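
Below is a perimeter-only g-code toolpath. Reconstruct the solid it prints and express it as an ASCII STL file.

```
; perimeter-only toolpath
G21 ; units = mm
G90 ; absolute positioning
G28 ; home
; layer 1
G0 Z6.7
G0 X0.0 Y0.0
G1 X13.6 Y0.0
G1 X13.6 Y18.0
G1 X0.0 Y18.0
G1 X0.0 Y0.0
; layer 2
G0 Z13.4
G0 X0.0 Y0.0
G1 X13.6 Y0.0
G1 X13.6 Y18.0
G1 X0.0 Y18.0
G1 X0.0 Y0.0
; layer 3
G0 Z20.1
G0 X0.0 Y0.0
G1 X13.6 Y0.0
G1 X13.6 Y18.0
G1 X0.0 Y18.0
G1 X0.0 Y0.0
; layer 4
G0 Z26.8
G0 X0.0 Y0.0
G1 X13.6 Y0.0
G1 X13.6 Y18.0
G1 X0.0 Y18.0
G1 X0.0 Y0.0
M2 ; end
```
solid part
  facet normal 0.0000 0.0000 -1.0000
    outer loop
      vertex 13.6 18.0 0.0
      vertex 13.6 0.0 0.0
      vertex 0.0 0.0 0.0
    endloop
  endfacet
  facet normal 0.0000 0.0000 -1.0000
    outer loop
      vertex 0.0 18.0 0.0
      vertex 13.6 18.0 0.0
      vertex 0.0 0.0 0.0
    endloop
  endfacet
  facet normal 0.0000 0.0000 1.0000
    outer loop
      vertex 0.0 0.0 26.8
      vertex 13.6 0.0 26.8
      vertex 13.6 18.0 26.8
    endloop
  endfacet
  facet normal 0.0000 0.0000 1.0000
    outer loop
      vertex 0.0 0.0 26.8
      vertex 13.6 18.0 26.8
      vertex 0.0 18.0 26.8
    endloop
  endfacet
  facet normal 0.0000 -1.0000 0.0000
    outer loop
      vertex 0.0 0.0 0.0
      vertex 13.6 0.0 0.0
      vertex 13.6 0.0 26.8
    endloop
  endfacet
  facet normal 0.0000 -1.0000 0.0000
    outer loop
      vertex 0.0 0.0 0.0
      vertex 13.6 0.0 26.8
      vertex 0.0 0.0 26.8
    endloop
  endfacet
  facet normal 0.0000 1.0000 0.0000
    outer loop
      vertex 13.6 18.0 26.8
      vertex 13.6 18.0 0.0
      vertex 0.0 18.0 0.0
    endloop
  endfacet
  facet normal 0.0000 1.0000 0.0000
    outer loop
      vertex 0.0 18.0 26.8
      vertex 13.6 18.0 26.8
      vertex 0.0 18.0 0.0
    endloop
  endfacet
  facet normal -1.0000 0.0000 0.0000
    outer loop
      vertex 0.0 18.0 26.8
      vertex 0.0 18.0 0.0
      vertex 0.0 0.0 0.0
    endloop
  endfacet
  facet normal -1.0000 0.0000 0.0000
    outer loop
      vertex 0.0 0.0 26.8
      vertex 0.0 18.0 26.8
      vertex 0.0 0.0 0.0
    endloop
  endfacet
  facet normal 1.0000 0.0000 0.0000
    outer loop
      vertex 13.6 0.0 0.0
      vertex 13.6 18.0 0.0
      vertex 13.6 18.0 26.8
    endloop
  endfacet
  facet normal 1.0000 0.0000 0.0000
    outer loop
      vertex 13.6 0.0 0.0
      vertex 13.6 18.0 26.8
      vertex 13.6 0.0 26.8
    endloop
  endfacet
endsolid part

The G0 Z moves step by Δz≈6.7 mm. Every layer's G1 loop is the same polygon, so the solid is a straight extrusion of it from z=0 to z≈26.8. Closing with flat bottom and top caps and triangulating gives 12 facets — a rectangular box, roughly 13.6 × 18 mm footprint and 26.8 mm tall.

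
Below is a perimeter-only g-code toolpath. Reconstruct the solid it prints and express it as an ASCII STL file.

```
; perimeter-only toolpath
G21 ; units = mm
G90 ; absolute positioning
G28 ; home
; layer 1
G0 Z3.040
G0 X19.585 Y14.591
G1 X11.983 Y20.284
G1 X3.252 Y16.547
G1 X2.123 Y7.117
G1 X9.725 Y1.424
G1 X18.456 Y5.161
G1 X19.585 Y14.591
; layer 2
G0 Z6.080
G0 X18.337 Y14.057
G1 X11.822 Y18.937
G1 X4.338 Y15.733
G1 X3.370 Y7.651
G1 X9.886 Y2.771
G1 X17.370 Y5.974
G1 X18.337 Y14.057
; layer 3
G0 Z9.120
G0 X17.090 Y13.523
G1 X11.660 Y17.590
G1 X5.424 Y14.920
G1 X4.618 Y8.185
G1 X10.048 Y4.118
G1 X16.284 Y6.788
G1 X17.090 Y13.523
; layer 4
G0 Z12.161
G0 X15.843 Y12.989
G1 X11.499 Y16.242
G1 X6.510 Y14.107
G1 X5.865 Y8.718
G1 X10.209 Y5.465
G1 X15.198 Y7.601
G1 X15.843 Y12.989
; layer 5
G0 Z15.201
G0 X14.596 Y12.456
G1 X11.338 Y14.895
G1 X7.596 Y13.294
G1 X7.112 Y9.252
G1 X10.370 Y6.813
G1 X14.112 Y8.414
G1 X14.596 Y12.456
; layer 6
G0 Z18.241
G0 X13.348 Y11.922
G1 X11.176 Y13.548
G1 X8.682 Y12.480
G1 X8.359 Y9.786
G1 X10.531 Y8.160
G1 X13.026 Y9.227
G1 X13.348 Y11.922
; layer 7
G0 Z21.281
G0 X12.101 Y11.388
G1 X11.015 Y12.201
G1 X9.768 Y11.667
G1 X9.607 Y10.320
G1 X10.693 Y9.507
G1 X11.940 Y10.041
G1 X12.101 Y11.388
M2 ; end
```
solid part
  facet normal 0.0000 0.0000 -1.0000
    outer loop
      vertex 2.166 17.360 0.000
      vertex 12.144 21.631 0.000
      vertex 20.832 15.125 0.000
    endloop
  endfacet
  facet normal 0.0000 0.0000 -1.0000
    outer loop
      vertex 0.876 6.583 0.000
      vertex 2.166 17.360 0.000
      vertex 20.832 15.125 0.000
    endloop
  endfacet
  facet normal 0.0000 0.0000 -1.0000
    outer loop
      vertex 9.564 0.077 0.000
      vertex 0.876 6.583 0.000
      vertex 20.832 15.125 0.000
    endloop
  endfacet
  facet normal 0.0000 0.0000 -1.0000
    outer loop
      vertex 19.542 4.348 0.000
      vertex 9.564 0.077 0.000
      vertex 20.832 15.125 0.000
    endloop
  endfacet
  facet normal 0.5591 0.7466 0.3605
    outer loop
      vertex 20.832 15.125 0.000
      vertex 12.144 21.631 0.000
      vertex 10.854 10.854 24.321
    endloop
  endfacet
  facet normal -0.3670 0.8575 0.3605
    outer loop
      vertex 12.144 21.631 0.000
      vertex 2.166 17.360 0.000
      vertex 10.854 10.854 24.321
    endloop
  endfacet
  facet normal -0.9261 0.1109 0.3605
    outer loop
      vertex 2.166 17.360 0.000
      vertex 0.876 6.583 0.000
      vertex 10.854 10.854 24.321
    endloop
  endfacet
  facet normal -0.5591 -0.7466 0.3605
    outer loop
      vertex 0.876 6.583 0.000
      vertex 9.564 0.077 0.000
      vertex 10.854 10.854 24.321
    endloop
  endfacet
  facet normal 0.3670 -0.8575 0.3605
    outer loop
      vertex 9.564 0.077 0.000
      vertex 19.542 4.348 0.000
      vertex 10.854 10.854 24.321
    endloop
  endfacet
  facet normal 0.9261 -0.1109 0.3605
    outer loop
      vertex 19.542 4.348 0.000
      vertex 20.832 15.125 0.000
      vertex 10.854 10.854 24.321
    endloop
  endfacet
endsolid part

The G0 Z moves step by Δz≈3.040 mm. The G1 loops shrink linearly with z, so the solid tapers from its base footprint up to z≈24.3. Closing with a flat bottom cap and the tapered top and triangulating gives 10 facets — a regular 6-sided pyramid, base circumscribed radius ≈ 10.9 mm, apex at z ≈ 24.3 mm.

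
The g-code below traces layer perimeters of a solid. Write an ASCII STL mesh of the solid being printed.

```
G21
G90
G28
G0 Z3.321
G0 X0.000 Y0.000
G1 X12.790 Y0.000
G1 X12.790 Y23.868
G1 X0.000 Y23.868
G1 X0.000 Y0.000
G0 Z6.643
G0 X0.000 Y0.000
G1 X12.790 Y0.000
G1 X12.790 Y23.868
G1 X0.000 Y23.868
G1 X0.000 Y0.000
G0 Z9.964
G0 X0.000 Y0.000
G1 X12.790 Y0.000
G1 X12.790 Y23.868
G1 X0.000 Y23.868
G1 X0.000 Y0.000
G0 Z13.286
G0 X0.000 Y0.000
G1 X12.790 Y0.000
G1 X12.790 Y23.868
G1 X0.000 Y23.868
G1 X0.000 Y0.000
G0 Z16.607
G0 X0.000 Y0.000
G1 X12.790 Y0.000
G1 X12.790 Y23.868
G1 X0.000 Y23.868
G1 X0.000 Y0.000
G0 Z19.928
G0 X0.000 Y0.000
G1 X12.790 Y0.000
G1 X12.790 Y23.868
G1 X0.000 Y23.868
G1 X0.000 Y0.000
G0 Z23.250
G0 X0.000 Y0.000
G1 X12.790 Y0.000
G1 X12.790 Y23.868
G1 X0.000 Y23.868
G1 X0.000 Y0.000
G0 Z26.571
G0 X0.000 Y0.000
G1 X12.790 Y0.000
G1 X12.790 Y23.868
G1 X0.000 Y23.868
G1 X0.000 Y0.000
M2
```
solid part
  facet normal 0.0000 0.0000 -1.0000
    outer loop
      vertex 12.790 23.868 0.000
      vertex 12.790 0.000 0.000
      vertex 0.000 0.000 0.000
    endloop
  endfacet
  facet normal 0.0000 0.0000 -1.0000
    outer loop
      vertex 0.000 23.868 0.000
      vertex 12.790 23.868 0.000
      vertex 0.000 0.000 0.000
    endloop
  endfacet
  facet normal 0.0000 0.0000 1.0000
    outer loop
      vertex 0.000 0.000 26.571
      vertex 12.790 0.000 26.571
      vertex 12.790 23.868 26.571
    endloop
  endfacet
  facet normal 0.0000 0.0000 1.0000
    outer loop
      vertex 0.000 0.000 26.571
      vertex 12.790 23.868 26.571
      vertex 0.000 23.868 26.571
    endloop
  endfacet
  facet normal 0.0000 -1.0000 0.0000
    outer loop
      vertex 0.000 0.000 0.000
      vertex 12.790 0.000 0.000
      vertex 12.790 0.000 26.571
    endloop
  endfacet
  facet normal 0.0000 -1.0000 0.0000
    outer loop
      vertex 0.000 0.000 0.000
      vertex 12.790 0.000 26.571
      vertex 0.000 0.000 26.571
    endloop
  endfacet
  facet normal 0.0000 1.0000 0.0000
    outer loop
      vertex 12.790 23.868 26.571
      vertex 12.790 23.868 0.000
      vertex 0.000 23.868 0.000
    endloop
  endfacet
  facet normal 0.0000 1.0000 0.0000
    outer loop
      vertex 0.000 23.868 26.571
      vertex 12.790 23.868 26.571
      vertex 0.000 23.868 0.000
    endloop
  endfacet
  facet normal -1.0000 0.0000 0.0000
    outer loop
      vertex 0.000 23.868 26.571
      vertex 0.000 23.868 0.000
      vertex 0.000 0.000 0.000
    endloop
  endfacet
  facet normal -1.0000 0.0000 0.0000
    outer loop
      vertex 0.000 0.000 26.571
      vertex 0.000 23.868 26.571
      vertex 0.000 0.000 0.000
    endloop
  endfacet
  facet normal 1.0000 0.0000 0.0000
    outer loop
      vertex 12.790 0.000 0.000
      vertex 12.790 23.868 0.000
      vertex 12.790 23.868 26.571
    endloop
  endfacet
  facet normal 1.0000 0.0000 0.0000
    outer loop
      vertex 12.790 0.000 0.000
      vertex 12.790 23.868 26.571
      vertex 12.790 0.000 26.571
    endloop
  endfacet
endsolid part

The G0 Z moves step by Δz≈3.321 mm. Every layer's G1 loop is the same polygon, so the solid is a straight extrusion of it from z=0 to z≈26.6. Closing with flat bottom and top caps and triangulating gives 12 facets — a rectangular box, roughly 12.8 × 23.9 mm footprint and 26.6 mm tall.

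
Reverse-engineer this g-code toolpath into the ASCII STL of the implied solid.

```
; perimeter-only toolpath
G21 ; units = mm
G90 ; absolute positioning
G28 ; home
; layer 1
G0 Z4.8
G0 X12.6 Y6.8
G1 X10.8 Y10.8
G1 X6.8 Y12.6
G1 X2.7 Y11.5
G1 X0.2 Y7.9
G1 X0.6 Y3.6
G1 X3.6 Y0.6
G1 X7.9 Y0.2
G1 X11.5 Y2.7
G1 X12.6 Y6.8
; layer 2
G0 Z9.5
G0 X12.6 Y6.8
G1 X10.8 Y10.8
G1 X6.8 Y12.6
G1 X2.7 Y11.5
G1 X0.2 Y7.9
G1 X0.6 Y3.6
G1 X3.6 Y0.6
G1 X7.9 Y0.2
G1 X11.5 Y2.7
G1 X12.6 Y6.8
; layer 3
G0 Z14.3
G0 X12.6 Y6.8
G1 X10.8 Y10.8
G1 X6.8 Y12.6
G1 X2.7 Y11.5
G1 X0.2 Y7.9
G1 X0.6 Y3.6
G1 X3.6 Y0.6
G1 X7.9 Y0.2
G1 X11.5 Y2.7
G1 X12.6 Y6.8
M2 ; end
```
solid part
  facet normal 0.0000 0.0000 -1.0000
    outer loop
      vertex 6.8 12.6 0.0
      vertex 10.8 10.8 0.0
      vertex 12.6 6.8 0.0
    endloop
  endfacet
  facet normal 0.0000 0.0000 -1.0000
    outer loop
      vertex 2.7 11.5 0.0
      vertex 6.8 12.6 0.0
      vertex 12.6 6.8 0.0
    endloop
  endfacet
  facet normal 0.0000 0.0000 -1.0000
    outer loop
      vertex 0.2 7.9 0.0
      vertex 2.7 11.5 0.0
      vertex 12.6 6.8 0.0
    endloop
  endfacet
  facet normal 0.0000 0.0000 -1.0000
    outer loop
      vertex 0.6 3.6 0.0
      vertex 0.2 7.9 0.0
      vertex 12.6 6.8 0.0
    endloop
  endfacet
  facet normal 0.0000 0.0000 -1.0000
    outer loop
      vertex 3.6 0.6 0.0
      vertex 0.6 3.6 0.0
      vertex 12.6 6.8 0.0
    endloop
  endfacet
  facet normal 0.0000 0.0000 -1.0000
    outer loop
      vertex 7.9 0.2 0.0
      vertex 3.6 0.6 0.0
      vertex 12.6 6.8 0.0
    endloop
  endfacet
  facet normal 0.0000 0.0000 -1.0000
    outer loop
      vertex 11.5 2.7 0.0
      vertex 7.9 0.2 0.0
      vertex 12.6 6.8 0.0
    endloop
  endfacet
  facet normal 0.0000 0.0000 1.0000
    outer loop
      vertex 12.6 6.8 14.3
      vertex 10.8 10.8 14.3
      vertex 6.8 12.6 14.3
    endloop
  endfacet
  facet normal 0.0000 0.0000 1.0000
    outer loop
      vertex 12.6 6.8 14.3
      vertex 6.8 12.6 14.3
      vertex 2.7 11.5 14.3
    endloop
  endfacet
  facet normal 0.0000 0.0000 1.0000
    outer loop
      vertex 12.6 6.8 14.3
      vertex 2.7 11.5 14.3
      vertex 0.2 7.9 14.3
    endloop
  endfacet
  facet normal 0.0000 0.0000 1.0000
    outer loop
      vertex 12.6 6.8 14.3
      vertex 0.2 7.9 14.3
      vertex 0.6 3.6 14.3
    endloop
  endfacet
  facet normal 0.0000 0.0000 1.0000
    outer loop
      vertex 12.6 6.8 14.3
      vertex 0.6 3.6 14.3
      vertex 3.6 0.6 14.3
    endloop
  endfacet
  facet normal 0.0000 0.0000 1.0000
    outer loop
      vertex 12.6 6.8 14.3
      vertex 3.6 0.6 14.3
      vertex 7.9 0.2 14.3
    endloop
  endfacet
  facet normal 0.0000 0.0000 1.0000
    outer loop
      vertex 12.6 6.8 14.3
      vertex 7.9 0.2 14.3
      vertex 11.5 2.7 14.3
    endloop
  endfacet
  facet normal 0.9119 0.4104 0.0000
    outer loop
      vertex 12.6 6.8 0.0
      vertex 10.8 10.8 0.0
      vertex 10.8 10.8 14.3
    endloop
  endfacet
  facet normal 0.9119 0.4104 0.0000
    outer loop
      vertex 12.6 6.8 0.0
      vertex 10.8 10.8 14.3
      vertex 12.6 6.8 14.3
    endloop
  endfacet
  facet normal 0.4104 0.9119 0.0000
    outer loop
      vertex 10.8 10.8 0.0
      vertex 6.8 12.6 0.0
      vertex 6.8 12.6 14.3
    endloop
  endfacet
  facet normal 0.4104 0.9119 0.0000
    outer loop
      vertex 10.8 10.8 0.0
      vertex 6.8 12.6 14.3
      vertex 10.8 10.8 14.3
    endloop
  endfacet
  facet normal -0.2591 0.9658 0.0000
    outer loop
      vertex 6.8 12.6 0.0
      vertex 2.7 11.5 0.0
      vertex 2.7 11.5 14.3
    endloop
  endfacet
  facet normal -0.2591 0.9658 0.0000
    outer loop
      vertex 6.8 12.6 0.0
      vertex 2.7 11.5 14.3
      vertex 6.8 12.6 14.3
    endloop
  endfacet
  facet normal -0.8214 0.5704 0.0000
    outer loop
      vertex 2.7 11.5 0.0
      vertex 0.2 7.9 0.0
      vertex 0.2 7.9 14.3
    endloop
  endfacet
  facet normal -0.8214 0.5704 0.0000
    outer loop
      vertex 2.7 11.5 0.0
      vertex 0.2 7.9 14.3
      vertex 2.7 11.5 14.3
    endloop
  endfacet
  facet normal -0.9957 -0.0926 0.0000
    outer loop
      vertex 0.2 7.9 0.0
      vertex 0.6 3.6 0.0
      vertex 0.6 3.6 14.3
    endloop
  endfacet
  facet normal -0.9957 -0.0926 0.0000
    outer loop
      vertex 0.2 7.9 0.0
      vertex 0.6 3.6 14.3
      vertex 0.2 7.9 14.3
    endloop
  endfacet
  facet normal -0.7071 -0.7071 0.0000
    outer loop
      vertex 0.6 3.6 0.0
      vertex 3.6 0.6 0.0
      vertex 3.6 0.6 14.3
    endloop
  endfacet
  facet normal -0.7071 -0.7071 0.0000
    outer loop
      vertex 0.6 3.6 0.0
      vertex 3.6 0.6 14.3
      vertex 0.6 3.6 14.3
    endloop
  endfacet
  facet normal -0.0926 -0.9957 0.0000
    outer loop
      vertex 3.6 0.6 0.0
      vertex 7.9 0.2 0.0
      vertex 7.9 0.2 14.3
    endloop
  endfacet
  facet normal -0.0926 -0.9957 0.0000
    outer loop
      vertex 3.6 0.6 0.0
      vertex 7.9 0.2 14.3
      vertex 3.6 0.6 14.3
    endloop
  endfacet
  facet normal 0.5704 -0.8214 0.0000
    outer loop
      vertex 7.9 0.2 0.0
      vertex 11.5 2.7 0.0
      vertex 11.5 2.7 14.3
    endloop
  endfacet
  facet normal 0.5704 -0.8214 0.0000
    outer loop
      vertex 7.9 0.2 0.0
      vertex 11.5 2.7 14.3
      vertex 7.9 0.2 14.3
    endloop
  endfacet
  facet normal 0.9658 -0.2591 0.0000
    outer loop
      vertex 11.5 2.7 0.0
      vertex 12.6 6.8 0.0
      vertex 12.6 6.8 14.3
    endloop
  endfacet
  facet normal 0.9658 -0.2591 0.0000
    outer loop
      vertex 11.5 2.7 0.0
      vertex 12.6 6.8 14.3
      vertex 11.5 2.7 14.3
    endloop
  endfacet
endsolid part

The G0 Z moves step by Δz≈4.8 mm. Every layer's G1 loop is the same polygon, so the solid is a straight extrusion of it from z=0 to z≈14.3. Closing with flat bottom and top caps and triangulating gives 32 facets — a regular 9-sided prism (a cylinder approximated with 9 flat sides), circumscribed radius ≈ 6.3 mm, height ≈ 14.3 mm.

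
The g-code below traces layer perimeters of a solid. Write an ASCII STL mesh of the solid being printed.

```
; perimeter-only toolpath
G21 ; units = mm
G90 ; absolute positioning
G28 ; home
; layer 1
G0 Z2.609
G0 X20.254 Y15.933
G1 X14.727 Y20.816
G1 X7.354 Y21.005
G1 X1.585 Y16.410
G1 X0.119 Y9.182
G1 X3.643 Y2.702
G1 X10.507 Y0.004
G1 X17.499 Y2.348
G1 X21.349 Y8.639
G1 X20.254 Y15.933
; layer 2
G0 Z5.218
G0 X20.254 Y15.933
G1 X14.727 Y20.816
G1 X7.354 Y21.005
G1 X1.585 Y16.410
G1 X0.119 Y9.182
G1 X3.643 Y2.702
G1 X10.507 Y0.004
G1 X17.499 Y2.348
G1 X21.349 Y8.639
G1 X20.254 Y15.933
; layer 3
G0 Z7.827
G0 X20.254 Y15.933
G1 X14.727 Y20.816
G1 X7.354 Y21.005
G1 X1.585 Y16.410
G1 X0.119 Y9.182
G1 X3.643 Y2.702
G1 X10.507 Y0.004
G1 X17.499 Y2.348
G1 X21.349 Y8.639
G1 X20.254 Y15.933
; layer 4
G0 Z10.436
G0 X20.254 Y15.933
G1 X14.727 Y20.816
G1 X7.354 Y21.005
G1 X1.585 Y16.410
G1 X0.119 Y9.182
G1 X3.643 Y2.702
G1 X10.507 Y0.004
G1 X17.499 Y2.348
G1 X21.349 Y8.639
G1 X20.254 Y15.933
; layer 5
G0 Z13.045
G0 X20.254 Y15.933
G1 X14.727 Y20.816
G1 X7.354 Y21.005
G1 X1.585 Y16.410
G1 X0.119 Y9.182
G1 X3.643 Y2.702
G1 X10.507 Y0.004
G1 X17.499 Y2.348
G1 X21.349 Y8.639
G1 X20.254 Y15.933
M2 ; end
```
solid part
  facet normal 0.0000 0.0000 -1.0000
    outer loop
      vertex 7.354 21.005 0.000
      vertex 14.727 20.816 0.000
      vertex 20.254 15.933 0.000
    endloop
  endfacet
  facet normal 0.0000 0.0000 -1.0000
    outer loop
      vertex 1.585 16.410 0.000
      vertex 7.354 21.005 0.000
      vertex 20.254 15.933 0.000
    endloop
  endfacet
  facet normal 0.0000 0.0000 -1.0000
    outer loop
      vertex 0.119 9.182 0.000
      vertex 1.585 16.410 0.000
      vertex 20.254 15.933 0.000
    endloop
  endfacet
  facet normal 0.0000 0.0000 -1.0000
    outer loop
      vertex 3.643 2.702 0.000
      vertex 0.119 9.182 0.000
      vertex 20.254 15.933 0.000
    endloop
  endfacet
  facet normal 0.0000 0.0000 -1.0000
    outer loop
      vertex 10.507 0.004 0.000
      vertex 3.643 2.702 0.000
      vertex 20.254 15.933 0.000
    endloop
  endfacet
  facet normal 0.0000 0.0000 -1.0000
    outer loop
      vertex 17.499 2.348 0.000
      vertex 10.507 0.004 0.000
      vertex 20.254 15.933 0.000
    endloop
  endfacet
  facet normal 0.0000 0.0000 -1.0000
    outer loop
      vertex 21.349 8.639 0.000
      vertex 17.499 2.348 0.000
      vertex 20.254 15.933 0.000
    endloop
  endfacet
  facet normal 0.0000 0.0000 1.0000
    outer loop
      vertex 20.254 15.933 13.045
      vertex 14.727 20.816 13.045
      vertex 7.354 21.005 13.045
    endloop
  endfacet
  facet normal 0.0000 0.0000 1.0000
    outer loop
      vertex 20.254 15.933 13.045
      vertex 7.354 21.005 13.045
      vertex 1.585 16.410 13.045
    endloop
  endfacet
  facet normal 0.0000 0.0000 1.0000
    outer loop
      vertex 20.254 15.933 13.045
      vertex 1.585 16.410 13.045
      vertex 0.119 9.182 13.045
    endloop
  endfacet
  facet normal 0.0000 0.0000 1.0000
    outer loop
      vertex 20.254 15.933 13.045
      vertex 0.119 9.182 13.045
      vertex 3.643 2.702 13.045
    endloop
  endfacet
  facet normal 0.0000 0.0000 1.0000
    outer loop
      vertex 20.254 15.933 13.045
      vertex 3.643 2.702 13.045
      vertex 10.507 0.004 13.045
    endloop
  endfacet
  facet normal 0.0000 0.0000 1.0000
    outer loop
      vertex 20.254 15.933 13.045
      vertex 10.507 0.004 13.045
      vertex 17.499 2.348 13.045
    endloop
  endfacet
  facet normal 0.0000 0.0000 1.0000
    outer loop
      vertex 20.254 15.933 13.045
      vertex 17.499 2.348 13.045
      vertex 21.349 8.639 13.045
    endloop
  endfacet
  facet normal 0.6621 0.7494 0.0000
    outer loop
      vertex 20.254 15.933 0.000
      vertex 14.727 20.816 0.000
      vertex 14.727 20.816 13.045
    endloop
  endfacet
  facet normal 0.6621 0.7494 0.0000
    outer loop
      vertex 20.254 15.933 0.000
      vertex 14.727 20.816 13.045
      vertex 20.254 15.933 13.045
    endloop
  endfacet
  facet normal 0.0256 0.9997 0.0000
    outer loop
      vertex 14.727 20.816 0.000
      vertex 7.354 21.005 0.000
      vertex 7.354 21.005 13.045
    endloop
  endfacet
  facet normal 0.0256 0.9997 0.0000
    outer loop
      vertex 14.727 20.816 0.000
      vertex 7.354 21.005 13.045
      vertex 14.727 20.816 13.045
    endloop
  endfacet
  facet normal -0.6230 0.7822 0.0000
    outer loop
      vertex 7.354 21.005 0.000
      vertex 1.585 16.410 0.000
      vertex 1.585 16.410 13.045
    endloop
  endfacet
  facet normal -0.6230 0.7822 0.0000
    outer loop
      vertex 7.354 21.005 0.000
      vertex 1.585 16.410 13.045
      vertex 7.354 21.005 13.045
    endloop
  endfacet
  facet normal -0.9800 0.1988 0.0000
    outer loop
      vertex 1.585 16.410 0.000
      vertex 0.119 9.182 0.000
      vertex 0.119 9.182 13.045
    endloop
  endfacet
  facet normal -0.9800 0.1988 0.0000
    outer loop
      vertex 1.585 16.410 0.000
      vertex 0.119 9.182 13.045
      vertex 1.585 16.410 13.045
    endloop
  endfacet
  facet normal -0.8785 -0.4777 0.0000
    outer loop
      vertex 0.119 9.182 0.000
      vertex 3.643 2.702 0.000
      vertex 3.643 2.702 13.045
    endloop
  endfacet
  facet normal -0.8785 -0.4777 0.0000
    outer loop
      vertex 0.119 9.182 0.000
      vertex 3.643 2.702 13.045
      vertex 0.119 9.182 13.045
    endloop
  endfacet
  facet normal -0.3658 -0.9307 0.0000
    outer loop
      vertex 3.643 2.702 0.000
      vertex 10.507 0.004 0.000
      vertex 10.507 0.004 13.045
    endloop
  endfacet
  facet normal -0.3658 -0.9307 0.0000
    outer loop
      vertex 3.643 2.702 0.000
      vertex 10.507 0.004 13.045
      vertex 3.643 2.702 13.045
    endloop
  endfacet
  facet normal 0.3179 -0.9481 0.0000
    outer loop
      vertex 10.507 0.004 0.000
      vertex 17.499 2.348 0.000
      vertex 17.499 2.348 13.045
    endloop
  endfacet
  facet normal 0.3179 -0.9481 0.0000
    outer loop
      vertex 10.507 0.004 0.000
      vertex 17.499 2.348 13.045
      vertex 10.507 0.004 13.045
    endloop
  endfacet
  facet normal 0.8529 -0.5220 0.0000
    outer loop
      vertex 17.499 2.348 0.000
      vertex 21.349 8.639 0.000
      vertex 21.349 8.639 13.045
    endloop
  endfacet
  facet normal 0.8529 -0.5220 0.0000
    outer loop
      vertex 17.499 2.348 0.000
      vertex 21.349 8.639 13.045
      vertex 17.499 2.348 13.045
    endloop
  endfacet
  facet normal 0.9889 0.1485 0.0000
    outer loop
      vertex 21.349 8.639 0.000
      vertex 20.254 15.933 0.000
      vertex 20.254 15.933 13.045
    endloop
  endfacet
  facet normal 0.9889 0.1485 0.0000
    outer loop
      vertex 21.349 8.639 0.000
      vertex 20.254 15.933 13.045
      vertex 21.349 8.639 13.045
    endloop
  endfacet
endsolid part

The G0 Z moves step by Δz≈2.609 mm. Every layer's G1 loop is the same polygon, so the solid is a straight extrusion of it from z=0 to z≈13. Closing with flat bottom and top caps and triangulating gives 32 facets — a regular 9-sided prism (a cylinder approximated with 9 flat sides), circumscribed radius ≈ 10.8 mm, height ≈ 13 mm.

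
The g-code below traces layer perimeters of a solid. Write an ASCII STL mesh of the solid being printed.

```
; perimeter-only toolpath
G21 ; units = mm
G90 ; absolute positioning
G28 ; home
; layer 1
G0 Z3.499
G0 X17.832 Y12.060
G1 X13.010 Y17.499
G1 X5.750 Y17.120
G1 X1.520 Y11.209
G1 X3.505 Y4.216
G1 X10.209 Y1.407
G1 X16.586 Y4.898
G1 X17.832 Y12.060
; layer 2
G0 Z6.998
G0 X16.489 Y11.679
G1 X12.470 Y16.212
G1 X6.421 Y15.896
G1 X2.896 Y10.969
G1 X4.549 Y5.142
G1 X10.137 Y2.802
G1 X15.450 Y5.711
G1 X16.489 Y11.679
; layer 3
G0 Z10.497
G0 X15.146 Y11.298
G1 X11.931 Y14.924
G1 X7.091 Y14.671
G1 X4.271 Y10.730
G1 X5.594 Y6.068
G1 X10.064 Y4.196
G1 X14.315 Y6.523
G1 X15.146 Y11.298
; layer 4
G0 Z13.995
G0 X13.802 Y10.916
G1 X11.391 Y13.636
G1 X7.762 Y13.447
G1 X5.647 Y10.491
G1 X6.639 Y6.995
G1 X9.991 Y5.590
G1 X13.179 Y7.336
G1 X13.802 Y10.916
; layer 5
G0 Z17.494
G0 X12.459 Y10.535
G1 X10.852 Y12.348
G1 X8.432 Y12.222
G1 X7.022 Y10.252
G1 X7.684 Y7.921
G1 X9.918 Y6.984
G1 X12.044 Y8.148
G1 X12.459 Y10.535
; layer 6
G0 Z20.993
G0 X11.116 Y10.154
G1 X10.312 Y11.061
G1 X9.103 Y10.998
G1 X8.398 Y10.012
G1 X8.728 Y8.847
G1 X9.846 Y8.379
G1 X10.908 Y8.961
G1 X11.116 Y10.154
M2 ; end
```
solid part
  facet normal 0.0000 0.0000 -1.0000
    outer loop
      vertex 5.080 18.345 0.000
      vertex 13.549 18.787 0.000
      vertex 19.175 12.441 0.000
    endloop
  endfacet
  facet normal 0.0000 0.0000 -1.0000
    outer loop
      vertex 0.145 11.448 0.000
      vertex 5.080 18.345 0.000
      vertex 19.175 12.441 0.000
    endloop
  endfacet
  facet normal 0.0000 0.0000 -1.0000
    outer loop
      vertex 2.460 3.290 0.000
      vertex 0.145 11.448 0.000
      vertex 19.175 12.441 0.000
    endloop
  endfacet
  facet normal 0.0000 0.0000 -1.0000
    outer loop
      vertex 10.282 0.013 0.000
      vertex 2.460 3.290 0.000
      vertex 19.175 12.441 0.000
    endloop
  endfacet
  facet normal 0.0000 0.0000 -1.0000
    outer loop
      vertex 17.721 4.086 0.000
      vertex 10.282 0.013 0.000
      vertex 19.175 12.441 0.000
    endloop
  endfacet
  facet normal 0.7042 0.6243 0.3383
    outer loop
      vertex 19.175 12.441 0.000
      vertex 13.549 18.787 0.000
      vertex 9.773 9.773 24.492
    endloop
  endfacet
  facet normal -0.0490 0.9398 0.3383
    outer loop
      vertex 13.549 18.787 0.000
      vertex 5.080 18.345 0.000
      vertex 9.773 9.773 24.492
    endloop
  endfacet
  facet normal -0.7653 0.5476 0.3383
    outer loop
      vertex 5.080 18.345 0.000
      vertex 0.145 11.448 0.000
      vertex 9.773 9.773 24.492
    endloop
  endfacet
  facet normal -0.9053 -0.2569 0.3383
    outer loop
      vertex 0.145 11.448 0.000
      vertex 2.460 3.290 0.000
      vertex 9.773 9.773 24.492
    endloop
  endfacet
  facet normal -0.3636 -0.8679 0.3383
    outer loop
      vertex 2.460 3.290 0.000
      vertex 10.282 0.013 0.000
      vertex 9.773 9.773 24.492
    endloop
  endfacet
  facet normal 0.4519 -0.8254 0.3383
    outer loop
      vertex 10.282 0.013 0.000
      vertex 17.721 4.086 0.000
      vertex 9.773 9.773 24.492
    endloop
  endfacet
  facet normal 0.9271 -0.1613 0.3383
    outer loop
      vertex 17.721 4.086 0.000
      vertex 19.175 12.441 0.000
      vertex 9.773 9.773 24.492
    endloop
  endfacet
endsolid part

The G0 Z moves step by Δz≈3.499 mm. The G1 loops shrink linearly with z, so the solid tapers from its base footprint up to z≈24.5. Closing with a flat bottom cap and the tapered top and triangulating gives 12 facets — a regular 7-sided pyramid, base circumscribed radius ≈ 9.77 mm, apex at z ≈ 24.5 mm.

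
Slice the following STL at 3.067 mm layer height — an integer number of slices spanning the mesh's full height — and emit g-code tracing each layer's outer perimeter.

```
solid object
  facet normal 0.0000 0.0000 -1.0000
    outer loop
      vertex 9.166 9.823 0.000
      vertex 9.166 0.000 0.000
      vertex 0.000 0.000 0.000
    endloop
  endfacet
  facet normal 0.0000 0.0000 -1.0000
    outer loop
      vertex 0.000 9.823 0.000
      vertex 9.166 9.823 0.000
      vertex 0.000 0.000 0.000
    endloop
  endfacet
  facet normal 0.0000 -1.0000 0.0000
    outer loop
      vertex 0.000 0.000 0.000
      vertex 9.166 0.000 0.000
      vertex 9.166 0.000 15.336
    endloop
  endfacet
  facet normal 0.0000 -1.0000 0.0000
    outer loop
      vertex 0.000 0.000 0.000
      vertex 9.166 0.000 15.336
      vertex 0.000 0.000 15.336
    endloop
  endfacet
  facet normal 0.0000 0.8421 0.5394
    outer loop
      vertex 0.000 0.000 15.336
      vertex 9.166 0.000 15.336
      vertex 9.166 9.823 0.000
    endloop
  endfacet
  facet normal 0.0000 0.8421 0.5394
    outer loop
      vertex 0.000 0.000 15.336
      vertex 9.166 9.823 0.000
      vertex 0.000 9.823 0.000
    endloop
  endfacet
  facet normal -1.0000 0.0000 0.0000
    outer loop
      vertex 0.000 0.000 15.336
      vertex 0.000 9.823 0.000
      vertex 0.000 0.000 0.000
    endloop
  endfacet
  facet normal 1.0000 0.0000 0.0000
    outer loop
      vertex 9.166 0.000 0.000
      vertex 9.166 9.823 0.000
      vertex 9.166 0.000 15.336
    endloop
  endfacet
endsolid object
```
; perimeter-only toolpath
G21 ; units = mm
G90 ; absolute positioning
G28 ; home
; layer 1
G0 Z3.067
G0 X0.000 Y0.000
G1 X9.166 Y0.000
G1 X9.166 Y7.858
G1 X0.000 Y7.858
G1 X0.000 Y0.000
; layer 2
G0 Z6.134
G0 X0.000 Y0.000
G1 X9.166 Y0.000
G1 X9.166 Y5.894
G1 X0.000 Y5.894
G1 X0.000 Y0.000
; layer 3
G0 Z9.202
G0 X0.000 Y0.000
G1 X9.166 Y0.000
G1 X9.166 Y3.929
G1 X0.000 Y3.929
G1 X0.000 Y0.000
; layer 4
G0 Z12.269
G0 X0.000 Y0.000
G1 X9.166 Y0.000
G1 X9.166 Y1.965
G1 X0.000 Y1.965
G1 X0.000 Y0.000
M2 ; end

The solid is a wedge (ramp): 9.17 × 9.82 mm base, rising to 15.3 mm along the y=0 edge and sloping linearly to z=0 at y=9.82. Slicing at Δz = 3.067 mm — 5 equal slices spanning the solid's height, so layer i sits at z = i·h/5 — gives 4 non-empty perimeters. Each is a 4-segment closed polygon; G0 lifts to the layer z and rapids to the start vertex, then G1 traces the edges. The cross-section shrinks linearly with z (the slice at the apex is degenerate and omitted).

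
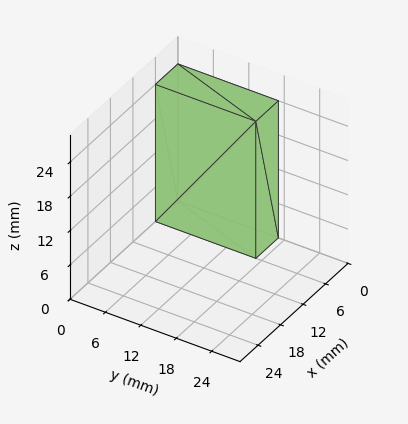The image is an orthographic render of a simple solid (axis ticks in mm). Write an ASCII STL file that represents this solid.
Reading the render: the shape is a rectangular box, roughly 6 × 17 mm footprint and 24 mm tall (dimensions read to the nearest mm from the axis ticks). For the STL, each face is triangulated and given an outward normal.

solid part
  facet normal 0.0000 0.0000 -1.0000
    outer loop
      vertex 6.000 17.000 0.000
      vertex 6.000 0.000 0.000
      vertex 0.000 0.000 0.000
    endloop
  endfacet
  facet normal 0.0000 0.0000 -1.0000
    outer loop
      vertex 0.000 17.000 0.000
      vertex 6.000 17.000 0.000
      vertex 0.000 0.000 0.000
    endloop
  endfacet
  facet normal 0.0000 0.0000 1.0000
    outer loop
      vertex 0.000 0.000 24.000
      vertex 6.000 0.000 24.000
      vertex 6.000 17.000 24.000
    endloop
  endfacet
  facet normal 0.0000 0.0000 1.0000
    outer loop
      vertex 0.000 0.000 24.000
      vertex 6.000 17.000 24.000
      vertex 0.000 17.000 24.000
    endloop
  endfacet
  facet normal 0.0000 -1.0000 0.0000
    outer loop
      vertex 0.000 0.000 0.000
      vertex 6.000 0.000 0.000
      vertex 6.000 0.000 24.000
    endloop
  endfacet
  facet normal 0.0000 -1.0000 0.0000
    outer loop
      vertex 0.000 0.000 0.000
      vertex 6.000 0.000 24.000
      vertex 0.000 0.000 24.000
    endloop
  endfacet
  facet normal 0.0000 1.0000 0.0000
    outer loop
      vertex 6.000 17.000 24.000
      vertex 6.000 17.000 0.000
      vertex 0.000 17.000 0.000
    endloop
  endfacet
  facet normal 0.0000 1.0000 0.0000
    outer loop
      vertex 0.000 17.000 24.000
      vertex 6.000 17.000 24.000
      vertex 0.000 17.000 0.000
    endloop
  endfacet
  facet normal -1.0000 0.0000 0.0000
    outer loop
      vertex 0.000 17.000 24.000
      vertex 0.000 17.000 0.000
      vertex 0.000 0.000 0.000
    endloop
  endfacet
  facet normal -1.0000 0.0000 0.0000
    outer loop
      vertex 0.000 0.000 24.000
      vertex 0.000 17.000 24.000
      vertex 0.000 0.000 0.000
    endloop
  endfacet
  facet normal 1.0000 0.0000 0.0000
    outer loop
      vertex 6.000 0.000 0.000
      vertex 6.000 17.000 0.000
      vertex 6.000 17.000 24.000
    endloop
  endfacet
  facet normal 1.0000 0.0000 0.0000
    outer loop
      vertex 6.000 0.000 0.000
      vertex 6.000 17.000 24.000
      vertex 6.000 0.000 24.000
    endloop
  endfacet
endsolid part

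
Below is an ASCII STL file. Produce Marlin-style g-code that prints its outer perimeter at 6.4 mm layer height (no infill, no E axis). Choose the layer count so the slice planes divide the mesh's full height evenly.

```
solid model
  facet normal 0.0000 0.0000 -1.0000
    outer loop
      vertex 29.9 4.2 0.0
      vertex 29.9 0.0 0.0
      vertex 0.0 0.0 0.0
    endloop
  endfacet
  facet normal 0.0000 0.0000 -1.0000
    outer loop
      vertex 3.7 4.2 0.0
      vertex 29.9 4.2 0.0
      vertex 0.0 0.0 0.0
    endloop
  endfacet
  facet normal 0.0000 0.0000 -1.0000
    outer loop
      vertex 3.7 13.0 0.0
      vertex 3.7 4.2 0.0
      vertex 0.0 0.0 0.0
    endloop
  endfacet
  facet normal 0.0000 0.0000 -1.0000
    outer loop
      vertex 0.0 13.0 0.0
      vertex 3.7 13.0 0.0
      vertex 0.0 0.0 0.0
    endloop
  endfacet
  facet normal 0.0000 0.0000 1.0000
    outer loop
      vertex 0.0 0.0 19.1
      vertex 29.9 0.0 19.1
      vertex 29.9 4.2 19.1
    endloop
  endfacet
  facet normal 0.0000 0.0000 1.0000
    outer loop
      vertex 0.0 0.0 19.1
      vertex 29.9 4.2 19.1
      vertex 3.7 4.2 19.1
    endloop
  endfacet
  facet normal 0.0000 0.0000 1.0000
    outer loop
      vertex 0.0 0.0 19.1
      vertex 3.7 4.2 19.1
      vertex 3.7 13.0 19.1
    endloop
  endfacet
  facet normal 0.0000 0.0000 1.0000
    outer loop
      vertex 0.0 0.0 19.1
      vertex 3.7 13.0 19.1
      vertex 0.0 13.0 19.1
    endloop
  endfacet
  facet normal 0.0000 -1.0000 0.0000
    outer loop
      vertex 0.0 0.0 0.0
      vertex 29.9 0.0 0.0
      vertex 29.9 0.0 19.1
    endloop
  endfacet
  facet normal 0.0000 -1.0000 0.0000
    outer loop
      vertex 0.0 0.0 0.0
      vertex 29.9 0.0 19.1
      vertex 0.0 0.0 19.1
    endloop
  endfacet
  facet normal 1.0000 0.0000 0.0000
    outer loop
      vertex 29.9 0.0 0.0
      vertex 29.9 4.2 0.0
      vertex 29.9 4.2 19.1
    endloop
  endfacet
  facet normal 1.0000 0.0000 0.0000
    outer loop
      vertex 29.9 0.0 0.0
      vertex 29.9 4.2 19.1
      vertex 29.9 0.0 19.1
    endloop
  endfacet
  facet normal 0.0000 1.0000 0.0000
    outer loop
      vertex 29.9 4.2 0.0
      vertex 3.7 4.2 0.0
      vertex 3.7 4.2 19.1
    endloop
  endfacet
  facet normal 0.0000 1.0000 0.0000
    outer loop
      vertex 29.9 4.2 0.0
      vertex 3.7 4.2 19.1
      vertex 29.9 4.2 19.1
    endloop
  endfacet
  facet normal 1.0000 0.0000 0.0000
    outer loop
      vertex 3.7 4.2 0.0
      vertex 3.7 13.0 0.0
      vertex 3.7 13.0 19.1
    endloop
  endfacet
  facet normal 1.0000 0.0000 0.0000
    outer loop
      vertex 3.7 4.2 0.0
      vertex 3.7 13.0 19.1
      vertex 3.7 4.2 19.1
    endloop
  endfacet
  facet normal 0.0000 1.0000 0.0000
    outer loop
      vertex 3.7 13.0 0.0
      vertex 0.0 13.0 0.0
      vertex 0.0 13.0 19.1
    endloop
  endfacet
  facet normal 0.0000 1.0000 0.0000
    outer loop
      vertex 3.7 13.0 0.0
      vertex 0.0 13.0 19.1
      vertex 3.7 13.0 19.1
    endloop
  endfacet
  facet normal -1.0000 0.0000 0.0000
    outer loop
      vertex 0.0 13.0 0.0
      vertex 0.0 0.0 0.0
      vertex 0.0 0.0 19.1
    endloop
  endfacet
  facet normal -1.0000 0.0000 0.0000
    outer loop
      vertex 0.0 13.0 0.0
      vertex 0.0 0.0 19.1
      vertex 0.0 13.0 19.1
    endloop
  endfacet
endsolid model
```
; perimeter-only toolpath
G21 ; units = mm
G90 ; absolute positioning
G28 ; home
; layer 1
G0 Z6.4
G0 X0.0 Y0.0
G1 X29.9 Y0.0
G1 X29.9 Y4.2
G1 X3.7 Y4.2
G1 X3.7 Y13.0
G1 X0.0 Y13.0
G1 X0.0 Y0.0
; layer 2
G0 Z12.7
G0 X0.0 Y0.0
G1 X29.9 Y0.0
G1 X29.9 Y4.2
G1 X3.7 Y4.2
G1 X3.7 Y13.0
G1 X0.0 Y13.0
G1 X0.0 Y0.0
; layer 3
G0 Z19.1
G0 X0.0 Y0.0
G1 X29.9 Y0.0
G1 X29.9 Y4.2
G1 X3.7 Y4.2
G1 X3.7 Y13.0
G1 X0.0 Y13.0
G1 X0.0 Y0.0
M2 ; end

The solid is an L-shaped prism: outer 29.9 × 13 mm, arm thicknesses ≈ 4.2 mm (horizontal) and 3.7 mm (vertical), extruded 19.1 mm in z. Slicing at Δz = 6.4 mm — 3 equal slices spanning the solid's height, so layer i sits at z = i·h/3 — gives 3 non-empty perimeters. Each is a 6-segment closed polygon; G0 lifts to the layer z and rapids to the start vertex, then G1 traces the edges.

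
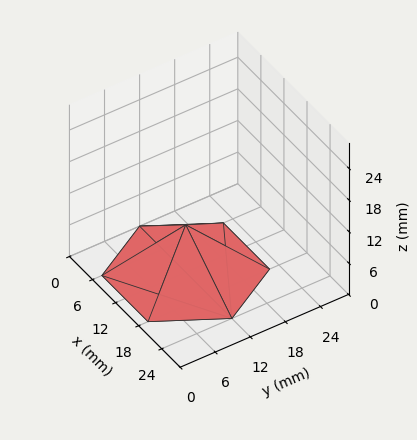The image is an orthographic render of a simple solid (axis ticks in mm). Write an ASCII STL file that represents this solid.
Reading the render: the shape is a regular 6-sided pyramid, base circumscribed radius ≈ 12 mm, apex at z ≈ 9 mm (dimensions read to the nearest mm from the axis ticks). For the STL, each face is triangulated and given an outward normal.

solid part
  facet normal 0.0000 0.0000 -1.0000
    outer loop
      vertex 6.000 22.392 0.000
      vertex 18.000 22.392 0.000
      vertex 24.000 12.000 0.000
    endloop
  endfacet
  facet normal 0.0000 0.0000 -1.0000
    outer loop
      vertex 0.000 12.000 0.000
      vertex 6.000 22.392 0.000
      vertex 24.000 12.000 0.000
    endloop
  endfacet
  facet normal 0.0000 0.0000 -1.0000
    outer loop
      vertex 6.000 1.608 0.000
      vertex 0.000 12.000 0.000
      vertex 24.000 12.000 0.000
    endloop
  endfacet
  facet normal 0.0000 0.0000 -1.0000
    outer loop
      vertex 18.000 1.608 0.000
      vertex 6.000 1.608 0.000
      vertex 24.000 12.000 0.000
    endloop
  endfacet
  facet normal 0.5669 0.3273 0.7559
    outer loop
      vertex 24.000 12.000 0.000
      vertex 18.000 22.392 0.000
      vertex 12.000 12.000 9.000
    endloop
  endfacet
  facet normal 0.0000 0.6547 0.7559
    outer loop
      vertex 18.000 22.392 0.000
      vertex 6.000 22.392 0.000
      vertex 12.000 12.000 9.000
    endloop
  endfacet
  facet normal -0.5669 0.3273 0.7559
    outer loop
      vertex 6.000 22.392 0.000
      vertex 0.000 12.000 0.000
      vertex 12.000 12.000 9.000
    endloop
  endfacet
  facet normal -0.5669 -0.3273 0.7559
    outer loop
      vertex 0.000 12.000 0.000
      vertex 6.000 1.608 0.000
      vertex 12.000 12.000 9.000
    endloop
  endfacet
  facet normal 0.0000 -0.6547 0.7559
    outer loop
      vertex 6.000 1.608 0.000
      vertex 18.000 1.608 0.000
      vertex 12.000 12.000 9.000
    endloop
  endfacet
  facet normal 0.5669 -0.3273 0.7559
    outer loop
      vertex 18.000 1.608 0.000
      vertex 24.000 12.000 0.000
      vertex 12.000 12.000 9.000
    endloop
  endfacet
endsolid part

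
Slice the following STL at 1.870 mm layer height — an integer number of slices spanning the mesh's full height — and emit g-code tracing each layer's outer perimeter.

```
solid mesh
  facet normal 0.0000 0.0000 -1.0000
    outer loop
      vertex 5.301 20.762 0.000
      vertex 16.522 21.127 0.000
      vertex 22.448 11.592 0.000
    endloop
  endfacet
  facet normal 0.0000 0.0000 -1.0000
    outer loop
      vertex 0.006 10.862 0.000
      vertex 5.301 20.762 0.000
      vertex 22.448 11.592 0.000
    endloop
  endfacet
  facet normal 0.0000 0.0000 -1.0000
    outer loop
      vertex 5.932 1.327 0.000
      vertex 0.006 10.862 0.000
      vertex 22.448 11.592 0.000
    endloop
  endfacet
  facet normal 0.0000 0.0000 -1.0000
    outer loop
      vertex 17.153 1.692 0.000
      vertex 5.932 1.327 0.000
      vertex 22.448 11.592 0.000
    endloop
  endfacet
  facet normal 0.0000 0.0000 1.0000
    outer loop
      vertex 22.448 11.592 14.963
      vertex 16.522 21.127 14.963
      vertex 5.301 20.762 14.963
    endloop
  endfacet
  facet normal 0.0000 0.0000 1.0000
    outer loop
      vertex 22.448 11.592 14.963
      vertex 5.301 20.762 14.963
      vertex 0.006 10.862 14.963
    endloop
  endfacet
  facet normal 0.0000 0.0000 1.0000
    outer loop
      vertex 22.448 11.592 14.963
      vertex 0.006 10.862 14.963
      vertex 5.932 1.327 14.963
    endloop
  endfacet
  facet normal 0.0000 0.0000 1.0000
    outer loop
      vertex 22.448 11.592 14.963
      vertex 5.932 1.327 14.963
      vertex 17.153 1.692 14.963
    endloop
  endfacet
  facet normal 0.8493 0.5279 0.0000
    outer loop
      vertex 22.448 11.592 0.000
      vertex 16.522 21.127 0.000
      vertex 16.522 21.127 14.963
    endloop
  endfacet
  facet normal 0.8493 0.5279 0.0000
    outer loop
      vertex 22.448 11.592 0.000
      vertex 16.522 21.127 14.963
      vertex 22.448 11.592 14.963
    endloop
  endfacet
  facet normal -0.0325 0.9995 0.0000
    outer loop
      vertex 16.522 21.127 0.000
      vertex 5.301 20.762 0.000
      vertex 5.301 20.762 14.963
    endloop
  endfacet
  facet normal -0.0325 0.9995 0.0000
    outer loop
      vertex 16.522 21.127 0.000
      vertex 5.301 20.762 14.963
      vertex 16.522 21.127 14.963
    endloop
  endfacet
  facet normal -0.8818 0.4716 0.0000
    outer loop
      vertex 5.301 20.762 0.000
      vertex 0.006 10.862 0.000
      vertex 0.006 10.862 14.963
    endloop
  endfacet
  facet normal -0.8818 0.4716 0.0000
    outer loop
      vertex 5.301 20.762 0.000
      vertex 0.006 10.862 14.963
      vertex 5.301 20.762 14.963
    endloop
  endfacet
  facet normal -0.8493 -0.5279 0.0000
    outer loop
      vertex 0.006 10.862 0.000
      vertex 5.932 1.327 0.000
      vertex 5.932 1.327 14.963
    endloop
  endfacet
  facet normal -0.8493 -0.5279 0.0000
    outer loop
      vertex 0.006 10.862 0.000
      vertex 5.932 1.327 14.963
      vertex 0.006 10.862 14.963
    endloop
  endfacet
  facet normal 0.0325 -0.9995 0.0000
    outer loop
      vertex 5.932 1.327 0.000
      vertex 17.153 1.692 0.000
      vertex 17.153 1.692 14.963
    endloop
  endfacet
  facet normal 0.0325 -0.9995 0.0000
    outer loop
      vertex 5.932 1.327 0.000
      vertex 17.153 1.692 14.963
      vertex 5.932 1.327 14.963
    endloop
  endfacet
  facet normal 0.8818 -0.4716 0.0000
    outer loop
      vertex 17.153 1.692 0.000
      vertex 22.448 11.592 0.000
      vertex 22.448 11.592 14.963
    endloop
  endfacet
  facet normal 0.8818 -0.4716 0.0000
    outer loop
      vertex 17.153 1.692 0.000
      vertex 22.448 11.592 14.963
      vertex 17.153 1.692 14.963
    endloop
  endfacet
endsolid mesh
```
; perimeter-only toolpath
G21 ; units = mm
G90 ; absolute positioning
G28 ; home
; layer 1
G0 Z1.870
G0 X22.448 Y11.592
G1 X16.522 Y21.127
G1 X5.301 Y20.762
G1 X0.006 Y10.862
G1 X5.932 Y1.327
G1 X17.153 Y1.692
G1 X22.448 Y11.592
; layer 2
G0 Z3.741
G0 X22.448 Y11.592
G1 X16.522 Y21.127
G1 X5.301 Y20.762
G1 X0.006 Y10.862
G1 X5.932 Y1.327
G1 X17.153 Y1.692
G1 X22.448 Y11.592
; layer 3
G0 Z5.611
G0 X22.448 Y11.592
G1 X16.522 Y21.127
G1 X5.301 Y20.762
G1 X0.006 Y10.862
G1 X5.932 Y1.327
G1 X17.153 Y1.692
G1 X22.448 Y11.592
; layer 4
G0 Z7.481
G0 X22.448 Y11.592
G1 X16.522 Y21.127
G1 X5.301 Y20.762
G1 X0.006 Y10.862
G1 X5.932 Y1.327
G1 X17.153 Y1.692
G1 X22.448 Y11.592
; layer 5
G0 Z9.352
G0 X22.448 Y11.592
G1 X16.522 Y21.127
G1 X5.301 Y20.762
G1 X0.006 Y10.862
G1 X5.932 Y1.327
G1 X17.153 Y1.692
G1 X22.448 Y11.592
; layer 6
G0 Z11.222
G0 X22.448 Y11.592
G1 X16.522 Y21.127
G1 X5.301 Y20.762
G1 X0.006 Y10.862
G1 X5.932 Y1.327
G1 X17.153 Y1.692
G1 X22.448 Y11.592
; layer 7
G0 Z13.093
G0 X22.448 Y11.592
G1 X16.522 Y21.127
G1 X5.301 Y20.762
G1 X0.006 Y10.862
G1 X5.932 Y1.327
G1 X17.153 Y1.692
G1 X22.448 Y11.592
; layer 8
G0 Z14.963
G0 X22.448 Y11.592
G1 X16.522 Y21.127
G1 X5.301 Y20.762
G1 X0.006 Y10.862
G1 X5.932 Y1.327
G1 X17.153 Y1.692
G1 X22.448 Y11.592
M2 ; end

The solid is a regular 6-sided prism (a cylinder approximated with 6 flat sides), circumscribed radius ≈ 11.2 mm, height ≈ 15 mm. Slicing at Δz = 1.870 mm — 8 equal slices spanning the solid's height, so layer i sits at z = i·h/8 — gives 8 non-empty perimeters. Each is a 6-segment closed polygon; G0 lifts to the layer z and rapids to the start vertex, then G1 traces the edges.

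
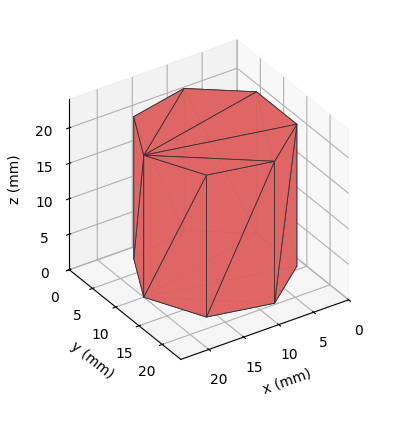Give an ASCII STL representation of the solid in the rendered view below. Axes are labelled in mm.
Reading the render: the shape is a regular 7-sided prism (a cylinder approximated with 7 flat sides), circumscribed radius ≈ 10 mm, height ≈ 20 mm (dimensions read to the nearest mm from the axis ticks). For the STL, each face is triangulated and given an outward normal.

solid part
  facet normal 0.0000 0.0000 -1.0000
    outer loop
      vertex 7.77 19.75 0.00
      vertex 16.23 17.82 0.00
      vertex 20.00 10.00 0.00
    endloop
  endfacet
  facet normal 0.0000 0.0000 -1.0000
    outer loop
      vertex 0.99 14.34 0.00
      vertex 7.77 19.75 0.00
      vertex 20.00 10.00 0.00
    endloop
  endfacet
  facet normal 0.0000 0.0000 -1.0000
    outer loop
      vertex 0.99 5.66 0.00
      vertex 0.99 14.34 0.00
      vertex 20.00 10.00 0.00
    endloop
  endfacet
  facet normal 0.0000 0.0000 -1.0000
    outer loop
      vertex 7.77 0.25 0.00
      vertex 0.99 5.66 0.00
      vertex 20.00 10.00 0.00
    endloop
  endfacet
  facet normal 0.0000 0.0000 -1.0000
    outer loop
      vertex 16.23 2.18 0.00
      vertex 7.77 0.25 0.00
      vertex 20.00 10.00 0.00
    endloop
  endfacet
  facet normal 0.0000 0.0000 1.0000
    outer loop
      vertex 20.00 10.00 20.00
      vertex 16.23 17.82 20.00
      vertex 7.77 19.75 20.00
    endloop
  endfacet
  facet normal 0.0000 0.0000 1.0000
    outer loop
      vertex 20.00 10.00 20.00
      vertex 7.77 19.75 20.00
      vertex 0.99 14.34 20.00
    endloop
  endfacet
  facet normal 0.0000 0.0000 1.0000
    outer loop
      vertex 20.00 10.00 20.00
      vertex 0.99 14.34 20.00
      vertex 0.99 5.66 20.00
    endloop
  endfacet
  facet normal 0.0000 0.0000 1.0000
    outer loop
      vertex 20.00 10.00 20.00
      vertex 0.99 5.66 20.00
      vertex 7.77 0.25 20.00
    endloop
  endfacet
  facet normal 0.0000 0.0000 1.0000
    outer loop
      vertex 20.00 10.00 20.00
      vertex 7.77 0.25 20.00
      vertex 16.23 2.18 20.00
    endloop
  endfacet
  facet normal 0.9008 0.4343 0.0000
    outer loop
      vertex 20.00 10.00 0.00
      vertex 16.23 17.82 0.00
      vertex 16.23 17.82 20.00
    endloop
  endfacet
  facet normal 0.9008 0.4343 0.0000
    outer loop
      vertex 20.00 10.00 0.00
      vertex 16.23 17.82 20.00
      vertex 20.00 10.00 20.00
    endloop
  endfacet
  facet normal 0.2224 0.9750 0.0000
    outer loop
      vertex 16.23 17.82 0.00
      vertex 7.77 19.75 0.00
      vertex 7.77 19.75 20.00
    endloop
  endfacet
  facet normal 0.2224 0.9750 0.0000
    outer loop
      vertex 16.23 17.82 0.00
      vertex 7.77 19.75 20.00
      vertex 16.23 17.82 20.00
    endloop
  endfacet
  facet normal -0.6237 0.7817 0.0000
    outer loop
      vertex 7.77 19.75 0.00
      vertex 0.99 14.34 0.00
      vertex 0.99 14.34 20.00
    endloop
  endfacet
  facet normal -0.6237 0.7817 0.0000
    outer loop
      vertex 7.77 19.75 0.00
      vertex 0.99 14.34 20.00
      vertex 7.77 19.75 20.00
    endloop
  endfacet
  facet normal -1.0000 0.0000 0.0000
    outer loop
      vertex 0.99 14.34 0.00
      vertex 0.99 5.66 0.00
      vertex 0.99 5.66 20.00
    endloop
  endfacet
  facet normal -1.0000 0.0000 0.0000
    outer loop
      vertex 0.99 14.34 0.00
      vertex 0.99 5.66 20.00
      vertex 0.99 14.34 20.00
    endloop
  endfacet
  facet normal -0.6237 -0.7817 0.0000
    outer loop
      vertex 0.99 5.66 0.00
      vertex 7.77 0.25 0.00
      vertex 7.77 0.25 20.00
    endloop
  endfacet
  facet normal -0.6237 -0.7817 0.0000
    outer loop
      vertex 0.99 5.66 0.00
      vertex 7.77 0.25 20.00
      vertex 0.99 5.66 20.00
    endloop
  endfacet
  facet normal 0.2224 -0.9750 0.0000
    outer loop
      vertex 7.77 0.25 0.00
      vertex 16.23 2.18 0.00
      vertex 16.23 2.18 20.00
    endloop
  endfacet
  facet normal 0.2224 -0.9750 0.0000
    outer loop
      vertex 7.77 0.25 0.00
      vertex 16.23 2.18 20.00
      vertex 7.77 0.25 20.00
    endloop
  endfacet
  facet normal 0.9008 -0.4343 0.0000
    outer loop
      vertex 16.23 2.18 0.00
      vertex 20.00 10.00 0.00
      vertex 20.00 10.00 20.00
    endloop
  endfacet
  facet normal 0.9008 -0.4343 0.0000
    outer loop
      vertex 16.23 2.18 0.00
      vertex 20.00 10.00 20.00
      vertex 16.23 2.18 20.00
    endloop
  endfacet
endsolid part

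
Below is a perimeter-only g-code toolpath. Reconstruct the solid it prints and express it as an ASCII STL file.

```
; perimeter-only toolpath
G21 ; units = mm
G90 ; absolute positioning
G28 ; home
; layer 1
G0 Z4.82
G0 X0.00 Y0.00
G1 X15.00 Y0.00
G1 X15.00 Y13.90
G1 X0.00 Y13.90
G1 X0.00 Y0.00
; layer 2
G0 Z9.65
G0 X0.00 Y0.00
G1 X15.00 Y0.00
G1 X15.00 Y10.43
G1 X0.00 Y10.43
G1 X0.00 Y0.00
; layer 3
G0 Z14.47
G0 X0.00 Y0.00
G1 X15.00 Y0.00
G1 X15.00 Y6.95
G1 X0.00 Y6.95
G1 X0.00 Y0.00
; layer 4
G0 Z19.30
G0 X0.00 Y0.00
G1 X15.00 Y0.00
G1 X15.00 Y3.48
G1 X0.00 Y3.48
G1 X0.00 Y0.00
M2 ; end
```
solid part
  facet normal 0.0000 0.0000 -1.0000
    outer loop
      vertex 15.00 17.38 0.00
      vertex 15.00 0.00 0.00
      vertex 0.00 0.00 0.00
    endloop
  endfacet
  facet normal 0.0000 0.0000 -1.0000
    outer loop
      vertex 0.00 17.38 0.00
      vertex 15.00 17.38 0.00
      vertex 0.00 0.00 0.00
    endloop
  endfacet
  facet normal 0.0000 -1.0000 0.0000
    outer loop
      vertex 0.00 0.00 0.00
      vertex 15.00 0.00 0.00
      vertex 15.00 0.00 24.12
    endloop
  endfacet
  facet normal 0.0000 -1.0000 0.0000
    outer loop
      vertex 0.00 0.00 0.00
      vertex 15.00 0.00 24.12
      vertex 0.00 0.00 24.12
    endloop
  endfacet
  facet normal 0.0000 0.8113 0.5846
    outer loop
      vertex 0.00 0.00 24.12
      vertex 15.00 0.00 24.12
      vertex 15.00 17.38 0.00
    endloop
  endfacet
  facet normal 0.0000 0.8113 0.5846
    outer loop
      vertex 0.00 0.00 24.12
      vertex 15.00 17.38 0.00
      vertex 0.00 17.38 0.00
    endloop
  endfacet
  facet normal -1.0000 0.0000 0.0000
    outer loop
      vertex 0.00 0.00 24.12
      vertex 0.00 17.38 0.00
      vertex 0.00 0.00 0.00
    endloop
  endfacet
  facet normal 1.0000 0.0000 0.0000
    outer loop
      vertex 15.00 0.00 0.00
      vertex 15.00 17.38 0.00
      vertex 15.00 0.00 24.12
    endloop
  endfacet
endsolid part

The G0 Z moves step by Δz≈4.82 mm. The G1 loops shrink linearly with z, so the solid tapers from its base footprint up to z≈24.1. Closing with a flat bottom cap and the tapered top and triangulating gives 8 facets — a wedge (ramp): 15 × 17.4 mm base, rising to 24.1 mm along the y=0 edge and sloping linearly to z=0 at y=17.4.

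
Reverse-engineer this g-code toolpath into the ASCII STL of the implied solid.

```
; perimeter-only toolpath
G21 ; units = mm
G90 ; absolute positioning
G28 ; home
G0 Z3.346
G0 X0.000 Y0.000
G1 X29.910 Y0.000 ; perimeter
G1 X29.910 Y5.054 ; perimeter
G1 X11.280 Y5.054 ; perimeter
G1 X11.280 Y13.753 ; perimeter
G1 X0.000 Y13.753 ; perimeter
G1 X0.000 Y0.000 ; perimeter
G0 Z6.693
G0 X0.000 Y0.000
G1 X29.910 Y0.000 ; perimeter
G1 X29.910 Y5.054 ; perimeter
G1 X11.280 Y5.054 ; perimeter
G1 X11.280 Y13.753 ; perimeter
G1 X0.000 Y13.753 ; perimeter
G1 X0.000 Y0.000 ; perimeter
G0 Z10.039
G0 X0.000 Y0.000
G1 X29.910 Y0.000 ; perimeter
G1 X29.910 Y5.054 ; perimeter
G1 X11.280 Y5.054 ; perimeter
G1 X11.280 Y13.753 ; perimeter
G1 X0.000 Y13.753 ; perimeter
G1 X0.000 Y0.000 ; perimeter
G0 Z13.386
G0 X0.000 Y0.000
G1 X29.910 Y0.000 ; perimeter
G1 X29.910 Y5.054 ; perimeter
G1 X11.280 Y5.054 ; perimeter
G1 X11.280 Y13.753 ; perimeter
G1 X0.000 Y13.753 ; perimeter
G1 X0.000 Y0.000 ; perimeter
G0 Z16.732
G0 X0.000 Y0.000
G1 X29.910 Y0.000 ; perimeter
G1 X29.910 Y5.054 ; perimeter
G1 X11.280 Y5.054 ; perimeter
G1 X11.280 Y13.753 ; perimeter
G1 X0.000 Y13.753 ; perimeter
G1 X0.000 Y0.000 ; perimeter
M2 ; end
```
solid part
  facet normal 0.0000 0.0000 -1.0000
    outer loop
      vertex 29.910 5.054 0.000
      vertex 29.910 0.000 0.000
      vertex 0.000 0.000 0.000
    endloop
  endfacet
  facet normal 0.0000 0.0000 -1.0000
    outer loop
      vertex 11.280 5.054 0.000
      vertex 29.910 5.054 0.000
      vertex 0.000 0.000 0.000
    endloop
  endfacet
  facet normal 0.0000 0.0000 -1.0000
    outer loop
      vertex 11.280 13.753 0.000
      vertex 11.280 5.054 0.000
      vertex 0.000 0.000 0.000
    endloop
  endfacet
  facet normal 0.0000 0.0000 -1.0000
    outer loop
      vertex 0.000 13.753 0.000
      vertex 11.280 13.753 0.000
      vertex 0.000 0.000 0.000
    endloop
  endfacet
  facet normal 0.0000 0.0000 1.0000
    outer loop
      vertex 0.000 0.000 16.732
      vertex 29.910 0.000 16.732
      vertex 29.910 5.054 16.732
    endloop
  endfacet
  facet normal 0.0000 0.0000 1.0000
    outer loop
      vertex 0.000 0.000 16.732
      vertex 29.910 5.054 16.732
      vertex 11.280 5.054 16.732
    endloop
  endfacet
  facet normal 0.0000 0.0000 1.0000
    outer loop
      vertex 0.000 0.000 16.732
      vertex 11.280 5.054 16.732
      vertex 11.280 13.753 16.732
    endloop
  endfacet
  facet normal 0.0000 0.0000 1.0000
    outer loop
      vertex 0.000 0.000 16.732
      vertex 11.280 13.753 16.732
      vertex 0.000 13.753 16.732
    endloop
  endfacet
  facet normal 0.0000 -1.0000 0.0000
    outer loop
      vertex 0.000 0.000 0.000
      vertex 29.910 0.000 0.000
      vertex 29.910 0.000 16.732
    endloop
  endfacet
  facet normal 0.0000 -1.0000 0.0000
    outer loop
      vertex 0.000 0.000 0.000
      vertex 29.910 0.000 16.732
      vertex 0.000 0.000 16.732
    endloop
  endfacet
  facet normal 1.0000 0.0000 0.0000
    outer loop
      vertex 29.910 0.000 0.000
      vertex 29.910 5.054 0.000
      vertex 29.910 5.054 16.732
    endloop
  endfacet
  facet normal 1.0000 0.0000 0.0000
    outer loop
      vertex 29.910 0.000 0.000
      vertex 29.910 5.054 16.732
      vertex 29.910 0.000 16.732
    endloop
  endfacet
  facet normal 0.0000 1.0000 0.0000
    outer loop
      vertex 29.910 5.054 0.000
      vertex 11.280 5.054 0.000
      vertex 11.280 5.054 16.732
    endloop
  endfacet
  facet normal 0.0000 1.0000 0.0000
    outer loop
      vertex 29.910 5.054 0.000
      vertex 11.280 5.054 16.732
      vertex 29.910 5.054 16.732
    endloop
  endfacet
  facet normal 1.0000 0.0000 0.0000
    outer loop
      vertex 11.280 5.054 0.000
      vertex 11.280 13.753 0.000
      vertex 11.280 13.753 16.732
    endloop
  endfacet
  facet normal 1.0000 0.0000 0.0000
    outer loop
      vertex 11.280 5.054 0.000
      vertex 11.280 13.753 16.732
      vertex 11.280 5.054 16.732
    endloop
  endfacet
  facet normal 0.0000 1.0000 0.0000
    outer loop
      vertex 11.280 13.753 0.000
      vertex 0.000 13.753 0.000
      vertex 0.000 13.753 16.732
    endloop
  endfacet
  facet normal 0.0000 1.0000 0.0000
    outer loop
      vertex 11.280 13.753 0.000
      vertex 0.000 13.753 16.732
      vertex 11.280 13.753 16.732
    endloop
  endfacet
  facet normal -1.0000 0.0000 0.0000
    outer loop
      vertex 0.000 13.753 0.000
      vertex 0.000 0.000 0.000
      vertex 0.000 0.000 16.732
    endloop
  endfacet
  facet normal -1.0000 0.0000 0.0000
    outer loop
      vertex 0.000 13.753 0.000
      vertex 0.000 0.000 16.732
      vertex 0.000 13.753 16.732
    endloop
  endfacet
endsolid part

The G0 Z moves step by Δz≈3.346 mm. Every layer's G1 loop is the same polygon, so the solid is a straight extrusion of it from z=0 to z≈16.7. Closing with flat bottom and top caps and triangulating gives 20 facets — an L-shaped prism: outer 29.9 × 13.8 mm, arm thicknesses ≈ 5.05 mm (horizontal) and 11.3 mm (vertical), extruded 16.7 mm in z.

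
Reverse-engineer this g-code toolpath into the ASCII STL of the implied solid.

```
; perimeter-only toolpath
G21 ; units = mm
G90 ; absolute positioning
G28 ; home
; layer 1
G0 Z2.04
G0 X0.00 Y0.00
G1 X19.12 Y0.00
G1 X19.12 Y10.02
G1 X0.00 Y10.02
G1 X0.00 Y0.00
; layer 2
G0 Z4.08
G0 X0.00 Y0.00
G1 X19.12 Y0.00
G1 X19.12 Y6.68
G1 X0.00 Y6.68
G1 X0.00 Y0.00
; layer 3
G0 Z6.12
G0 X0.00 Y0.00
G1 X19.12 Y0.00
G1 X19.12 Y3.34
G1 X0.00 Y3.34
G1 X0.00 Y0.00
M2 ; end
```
solid part
  facet normal 0.0000 0.0000 -1.0000
    outer loop
      vertex 19.12 13.36 0.00
      vertex 19.12 0.00 0.00
      vertex 0.00 0.00 0.00
    endloop
  endfacet
  facet normal 0.0000 0.0000 -1.0000
    outer loop
      vertex 0.00 13.36 0.00
      vertex 19.12 13.36 0.00
      vertex 0.00 0.00 0.00
    endloop
  endfacet
  facet normal 0.0000 -1.0000 0.0000
    outer loop
      vertex 0.00 0.00 0.00
      vertex 19.12 0.00 0.00
      vertex 19.12 0.00 8.16
    endloop
  endfacet
  facet normal 0.0000 -1.0000 0.0000
    outer loop
      vertex 0.00 0.00 0.00
      vertex 19.12 0.00 8.16
      vertex 0.00 0.00 8.16
    endloop
  endfacet
  facet normal 0.0000 0.5212 0.8534
    outer loop
      vertex 0.00 0.00 8.16
      vertex 19.12 0.00 8.16
      vertex 19.12 13.36 0.00
    endloop
  endfacet
  facet normal 0.0000 0.5212 0.8534
    outer loop
      vertex 0.00 0.00 8.16
      vertex 19.12 13.36 0.00
      vertex 0.00 13.36 0.00
    endloop
  endfacet
  facet normal -1.0000 0.0000 0.0000
    outer loop
      vertex 0.00 0.00 8.16
      vertex 0.00 13.36 0.00
      vertex 0.00 0.00 0.00
    endloop
  endfacet
  facet normal 1.0000 0.0000 0.0000
    outer loop
      vertex 19.12 0.00 0.00
      vertex 19.12 13.36 0.00
      vertex 19.12 0.00 8.16
    endloop
  endfacet
endsolid part

The G0 Z moves step by Δz≈2.04 mm. The G1 loops shrink linearly with z, so the solid tapers from its base footprint up to z≈8.16. Closing with a flat bottom cap and the tapered top and triangulating gives 8 facets — a wedge (ramp): 19.1 × 13.4 mm base, rising to 8.16 mm along the y=0 edge and sloping linearly to z=0 at y=13.4.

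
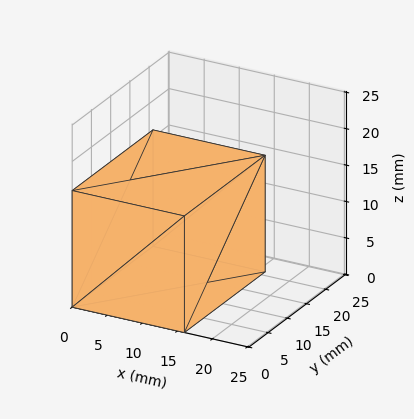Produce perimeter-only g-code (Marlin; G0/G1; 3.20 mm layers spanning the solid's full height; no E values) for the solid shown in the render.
Reading the render: the shape is a rectangular box, roughly 16 × 21 mm footprint and 16 mm tall (dimensions read to the nearest mm from the axis ticks). For the g-code, the solid's height is divided into equal slices at the stated Δz and each level perimeter traced with G1 moves after a G0 lift.

; perimeter-only toolpath
G21 ; units = mm
G90 ; absolute positioning
G28 ; home
; layer 1
G0 Z3.20
G0 X0.00 Y0.00
G1 X16.00 Y0.00
G1 X16.00 Y21.00
G1 X0.00 Y21.00
G1 X0.00 Y0.00
; layer 2
G0 Z6.40
G0 X0.00 Y0.00
G1 X16.00 Y0.00
G1 X16.00 Y21.00
G1 X0.00 Y21.00
G1 X0.00 Y0.00
; layer 3
G0 Z9.60
G0 X0.00 Y0.00
G1 X16.00 Y0.00
G1 X16.00 Y21.00
G1 X0.00 Y21.00
G1 X0.00 Y0.00
; layer 4
G0 Z12.80
G0 X0.00 Y0.00
G1 X16.00 Y0.00
G1 X16.00 Y21.00
G1 X0.00 Y21.00
G1 X0.00 Y0.00
; layer 5
G0 Z16.00
G0 X0.00 Y0.00
G1 X16.00 Y0.00
G1 X16.00 Y21.00
G1 X0.00 Y21.00
G1 X0.00 Y0.00
M2 ; end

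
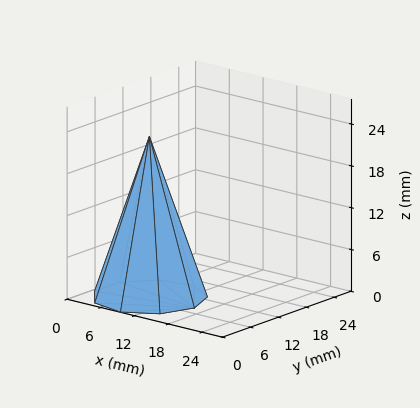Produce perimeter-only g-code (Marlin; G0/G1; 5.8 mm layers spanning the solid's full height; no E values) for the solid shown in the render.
Reading the render: the shape is a regular 9-sided pyramid, base circumscribed radius ≈ 8 mm, apex at z ≈ 23 mm (dimensions read to the nearest mm from the axis ticks). For the g-code, the solid's height is divided into equal slices at the stated Δz and each level perimeter traced with G1 moves after a G0 lift.

; perimeter-only toolpath
G21 ; units = mm
G90 ; absolute positioning
G28 ; home
; layer 1
G0 Z5.8
G0 X14.0 Y8.0
G1 X12.6 Y11.8
G1 X9.1 Y13.9
G1 X5.0 Y13.2
G1 X2.4 Y10.0
G1 X2.4 Y6.0
G1 X5.0 Y2.8
G1 X9.1 Y2.1
G1 X12.6 Y4.2
G1 X14.0 Y8.0
; layer 2
G0 Z11.5
G0 X12.0 Y8.0
G1 X11.1 Y10.6
G1 X8.7 Y11.9
G1 X6.0 Y11.4
G1 X4.2 Y9.3
G1 X4.2 Y6.7
G1 X6.0 Y4.5
G1 X8.7 Y4.0
G1 X11.1 Y5.5
G1 X12.0 Y8.0
; layer 3
G0 Z17.2
G0 X10.0 Y8.0
G1 X9.5 Y9.3
G1 X8.3 Y10.0
G1 X7.0 Y9.7
G1 X6.1 Y8.7
G1 X6.1 Y7.3
G1 X7.0 Y6.3
G1 X8.3 Y6.0
G1 X9.5 Y6.7
G1 X10.0 Y8.0
M2 ; end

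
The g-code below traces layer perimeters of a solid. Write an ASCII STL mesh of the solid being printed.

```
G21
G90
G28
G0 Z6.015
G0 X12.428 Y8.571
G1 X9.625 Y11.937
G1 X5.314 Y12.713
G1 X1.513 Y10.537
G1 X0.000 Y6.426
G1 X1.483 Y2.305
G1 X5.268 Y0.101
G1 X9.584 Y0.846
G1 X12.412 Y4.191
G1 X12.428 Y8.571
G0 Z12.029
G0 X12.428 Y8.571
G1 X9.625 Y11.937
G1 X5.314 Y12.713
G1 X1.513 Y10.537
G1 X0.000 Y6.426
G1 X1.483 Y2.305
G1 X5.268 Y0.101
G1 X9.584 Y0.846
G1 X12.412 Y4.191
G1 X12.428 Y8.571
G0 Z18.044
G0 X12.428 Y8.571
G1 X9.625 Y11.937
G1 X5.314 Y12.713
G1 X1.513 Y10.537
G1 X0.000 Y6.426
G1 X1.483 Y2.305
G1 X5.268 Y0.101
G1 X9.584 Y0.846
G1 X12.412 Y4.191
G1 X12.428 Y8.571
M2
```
solid part
  facet normal 0.0000 0.0000 -1.0000
    outer loop
      vertex 5.314 12.713 0.000
      vertex 9.625 11.937 0.000
      vertex 12.428 8.571 0.000
    endloop
  endfacet
  facet normal 0.0000 0.0000 -1.0000
    outer loop
      vertex 1.513 10.537 0.000
      vertex 5.314 12.713 0.000
      vertex 12.428 8.571 0.000
    endloop
  endfacet
  facet normal 0.0000 0.0000 -1.0000
    outer loop
      vertex 0.000 6.426 0.000
      vertex 1.513 10.537 0.000
      vertex 12.428 8.571 0.000
    endloop
  endfacet
  facet normal 0.0000 0.0000 -1.0000
    outer loop
      vertex 1.483 2.305 0.000
      vertex 0.000 6.426 0.000
      vertex 12.428 8.571 0.000
    endloop
  endfacet
  facet normal 0.0000 0.0000 -1.0000
    outer loop
      vertex 5.268 0.101 0.000
      vertex 1.483 2.305 0.000
      vertex 12.428 8.571 0.000
    endloop
  endfacet
  facet normal 0.0000 0.0000 -1.0000
    outer loop
      vertex 9.584 0.846 0.000
      vertex 5.268 0.101 0.000
      vertex 12.428 8.571 0.000
    endloop
  endfacet
  facet normal 0.0000 0.0000 -1.0000
    outer loop
      vertex 12.412 4.191 0.000
      vertex 9.584 0.846 0.000
      vertex 12.428 8.571 0.000
    endloop
  endfacet
  facet normal 0.0000 0.0000 1.0000
    outer loop
      vertex 12.428 8.571 18.044
      vertex 9.625 11.937 18.044
      vertex 5.314 12.713 18.044
    endloop
  endfacet
  facet normal 0.0000 0.0000 1.0000
    outer loop
      vertex 12.428 8.571 18.044
      vertex 5.314 12.713 18.044
      vertex 1.513 10.537 18.044
    endloop
  endfacet
  facet normal 0.0000 0.0000 1.0000
    outer loop
      vertex 12.428 8.571 18.044
      vertex 1.513 10.537 18.044
      vertex 0.000 6.426 18.044
    endloop
  endfacet
  facet normal 0.0000 0.0000 1.0000
    outer loop
      vertex 12.428 8.571 18.044
      vertex 0.000 6.426 18.044
      vertex 1.483 2.305 18.044
    endloop
  endfacet
  facet normal 0.0000 0.0000 1.0000
    outer loop
      vertex 12.428 8.571 18.044
      vertex 1.483 2.305 18.044
      vertex 5.268 0.101 18.044
    endloop
  endfacet
  facet normal 0.0000 0.0000 1.0000
    outer loop
      vertex 12.428 8.571 18.044
      vertex 5.268 0.101 18.044
      vertex 9.584 0.846 18.044
    endloop
  endfacet
  facet normal 0.0000 0.0000 1.0000
    outer loop
      vertex 12.428 8.571 18.044
      vertex 9.584 0.846 18.044
      vertex 12.412 4.191 18.044
    endloop
  endfacet
  facet normal 0.7684 0.6399 0.0000
    outer loop
      vertex 12.428 8.571 0.000
      vertex 9.625 11.937 0.000
      vertex 9.625 11.937 18.044
    endloop
  endfacet
  facet normal 0.7684 0.6399 0.0000
    outer loop
      vertex 12.428 8.571 0.000
      vertex 9.625 11.937 18.044
      vertex 12.428 8.571 18.044
    endloop
  endfacet
  facet normal 0.1772 0.9842 0.0000
    outer loop
      vertex 9.625 11.937 0.000
      vertex 5.314 12.713 0.000
      vertex 5.314 12.713 18.044
    endloop
  endfacet
  facet normal 0.1772 0.9842 0.0000
    outer loop
      vertex 9.625 11.937 0.000
      vertex 5.314 12.713 18.044
      vertex 9.625 11.937 18.044
    endloop
  endfacet
  facet normal -0.4968 0.8678 0.0000
    outer loop
      vertex 5.314 12.713 0.000
      vertex 1.513 10.537 0.000
      vertex 1.513 10.537 18.044
    endloop
  endfacet
  facet normal -0.4968 0.8678 0.0000
    outer loop
      vertex 5.314 12.713 0.000
      vertex 1.513 10.537 18.044
      vertex 5.314 12.713 18.044
    endloop
  endfacet
  facet normal -0.9385 0.3454 0.0000
    outer loop
      vertex 1.513 10.537 0.000
      vertex 0.000 6.426 0.000
      vertex 0.000 6.426 18.044
    endloop
  endfacet
  facet normal -0.9385 0.3454 0.0000
    outer loop
      vertex 1.513 10.537 0.000
      vertex 0.000 6.426 18.044
      vertex 1.513 10.537 18.044
    endloop
  endfacet
  facet normal -0.9409 -0.3386 0.0000
    outer loop
      vertex 0.000 6.426 0.000
      vertex 1.483 2.305 0.000
      vertex 1.483 2.305 18.044
    endloop
  endfacet
  facet normal -0.9409 -0.3386 0.0000
    outer loop
      vertex 0.000 6.426 0.000
      vertex 1.483 2.305 18.044
      vertex 0.000 6.426 18.044
    endloop
  endfacet
  facet normal -0.5032 -0.8642 0.0000
    outer loop
      vertex 1.483 2.305 0.000
      vertex 5.268 0.101 0.000
      vertex 5.268 0.101 18.044
    endloop
  endfacet
  facet normal -0.5032 -0.8642 0.0000
    outer loop
      vertex 1.483 2.305 0.000
      vertex 5.268 0.101 18.044
      vertex 1.483 2.305 18.044
    endloop
  endfacet
  facet normal 0.1701 -0.9854 0.0000
    outer loop
      vertex 5.268 0.101 0.000
      vertex 9.584 0.846 0.000
      vertex 9.584 0.846 18.044
    endloop
  endfacet
  facet normal 0.1701 -0.9854 0.0000
    outer loop
      vertex 5.268 0.101 0.000
      vertex 9.584 0.846 18.044
      vertex 5.268 0.101 18.044
    endloop
  endfacet
  facet normal 0.7637 -0.6456 0.0000
    outer loop
      vertex 9.584 0.846 0.000
      vertex 12.412 4.191 0.000
      vertex 12.412 4.191 18.044
    endloop
  endfacet
  facet normal 0.7637 -0.6456 0.0000
    outer loop
      vertex 9.584 0.846 0.000
      vertex 12.412 4.191 18.044
      vertex 9.584 0.846 18.044
    endloop
  endfacet
  facet normal 1.0000 -0.0037 0.0000
    outer loop
      vertex 12.412 4.191 0.000
      vertex 12.428 8.571 0.000
      vertex 12.428 8.571 18.044
    endloop
  endfacet
  facet normal 1.0000 -0.0037 0.0000
    outer loop
      vertex 12.412 4.191 0.000
      vertex 12.428 8.571 18.044
      vertex 12.412 4.191 18.044
    endloop
  endfacet
endsolid part

The G0 Z moves step by Δz≈6.015 mm. Every layer's G1 loop is the same polygon, so the solid is a straight extrusion of it from z=0 to z≈18. Closing with flat bottom and top caps and triangulating gives 32 facets — a regular 9-sided prism (a cylinder approximated with 9 flat sides), circumscribed radius ≈ 6.4 mm, height ≈ 18 mm.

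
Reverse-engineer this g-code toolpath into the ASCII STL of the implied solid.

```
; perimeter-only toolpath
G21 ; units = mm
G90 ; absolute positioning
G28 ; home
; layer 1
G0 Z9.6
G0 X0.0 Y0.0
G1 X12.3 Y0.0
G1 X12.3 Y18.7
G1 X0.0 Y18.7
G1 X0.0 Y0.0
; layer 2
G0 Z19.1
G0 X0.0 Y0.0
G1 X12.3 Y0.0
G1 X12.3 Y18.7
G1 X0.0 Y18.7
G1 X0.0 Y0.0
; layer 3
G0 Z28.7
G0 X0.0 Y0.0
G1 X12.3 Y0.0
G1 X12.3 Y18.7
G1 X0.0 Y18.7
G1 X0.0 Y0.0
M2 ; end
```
solid part
  facet normal 0.0000 0.0000 -1.0000
    outer loop
      vertex 12.3 18.7 0.0
      vertex 12.3 0.0 0.0
      vertex 0.0 0.0 0.0
    endloop
  endfacet
  facet normal 0.0000 0.0000 -1.0000
    outer loop
      vertex 0.0 18.7 0.0
      vertex 12.3 18.7 0.0
      vertex 0.0 0.0 0.0
    endloop
  endfacet
  facet normal 0.0000 0.0000 1.0000
    outer loop
      vertex 0.0 0.0 28.7
      vertex 12.3 0.0 28.7
      vertex 12.3 18.7 28.7
    endloop
  endfacet
  facet normal 0.0000 0.0000 1.0000
    outer loop
      vertex 0.0 0.0 28.7
      vertex 12.3 18.7 28.7
      vertex 0.0 18.7 28.7
    endloop
  endfacet
  facet normal 0.0000 -1.0000 0.0000
    outer loop
      vertex 0.0 0.0 0.0
      vertex 12.3 0.0 0.0
      vertex 12.3 0.0 28.7
    endloop
  endfacet
  facet normal 0.0000 -1.0000 0.0000
    outer loop
      vertex 0.0 0.0 0.0
      vertex 12.3 0.0 28.7
      vertex 0.0 0.0 28.7
    endloop
  endfacet
  facet normal 0.0000 1.0000 0.0000
    outer loop
      vertex 12.3 18.7 28.7
      vertex 12.3 18.7 0.0
      vertex 0.0 18.7 0.0
    endloop
  endfacet
  facet normal 0.0000 1.0000 0.0000
    outer loop
      vertex 0.0 18.7 28.7
      vertex 12.3 18.7 28.7
      vertex 0.0 18.7 0.0
    endloop
  endfacet
  facet normal -1.0000 0.0000 0.0000
    outer loop
      vertex 0.0 18.7 28.7
      vertex 0.0 18.7 0.0
      vertex 0.0 0.0 0.0
    endloop
  endfacet
  facet normal -1.0000 0.0000 0.0000
    outer loop
      vertex 0.0 0.0 28.7
      vertex 0.0 18.7 28.7
      vertex 0.0 0.0 0.0
    endloop
  endfacet
  facet normal 1.0000 0.0000 0.0000
    outer loop
      vertex 12.3 0.0 0.0
      vertex 12.3 18.7 0.0
      vertex 12.3 18.7 28.7
    endloop
  endfacet
  facet normal 1.0000 0.0000 0.0000
    outer loop
      vertex 12.3 0.0 0.0
      vertex 12.3 18.7 28.7
      vertex 12.3 0.0 28.7
    endloop
  endfacet
endsolid part

The G0 Z moves step by Δz≈9.6 mm. Every layer's G1 loop is the same polygon, so the solid is a straight extrusion of it from z=0 to z≈28.7. Closing with flat bottom and top caps and triangulating gives 12 facets — a rectangular box, roughly 12.3 × 18.7 mm footprint and 28.7 mm tall.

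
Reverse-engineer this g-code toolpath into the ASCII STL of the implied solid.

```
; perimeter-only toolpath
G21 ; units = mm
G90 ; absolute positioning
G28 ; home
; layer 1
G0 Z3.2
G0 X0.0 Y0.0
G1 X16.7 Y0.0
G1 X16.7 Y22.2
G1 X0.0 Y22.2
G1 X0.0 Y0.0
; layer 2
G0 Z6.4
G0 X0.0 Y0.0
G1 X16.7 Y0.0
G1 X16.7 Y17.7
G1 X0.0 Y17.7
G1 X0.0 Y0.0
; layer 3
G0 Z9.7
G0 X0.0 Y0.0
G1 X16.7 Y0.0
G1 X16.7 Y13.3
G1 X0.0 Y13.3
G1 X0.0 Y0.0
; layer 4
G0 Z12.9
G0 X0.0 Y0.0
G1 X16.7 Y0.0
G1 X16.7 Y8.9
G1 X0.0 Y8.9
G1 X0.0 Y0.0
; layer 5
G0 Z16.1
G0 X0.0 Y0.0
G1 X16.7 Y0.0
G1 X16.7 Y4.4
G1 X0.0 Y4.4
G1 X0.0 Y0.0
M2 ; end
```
solid part
  facet normal 0.0000 0.0000 -1.0000
    outer loop
      vertex 16.7 26.6 0.0
      vertex 16.7 0.0 0.0
      vertex 0.0 0.0 0.0
    endloop
  endfacet
  facet normal 0.0000 0.0000 -1.0000
    outer loop
      vertex 0.0 26.6 0.0
      vertex 16.7 26.6 0.0
      vertex 0.0 0.0 0.0
    endloop
  endfacet
  facet normal 0.0000 -1.0000 0.0000
    outer loop
      vertex 0.0 0.0 0.0
      vertex 16.7 0.0 0.0
      vertex 16.7 0.0 19.3
    endloop
  endfacet
  facet normal 0.0000 -1.0000 0.0000
    outer loop
      vertex 0.0 0.0 0.0
      vertex 16.7 0.0 19.3
      vertex 0.0 0.0 19.3
    endloop
  endfacet
  facet normal 0.0000 0.5873 0.8094
    outer loop
      vertex 0.0 0.0 19.3
      vertex 16.7 0.0 19.3
      vertex 16.7 26.6 0.0
    endloop
  endfacet
  facet normal 0.0000 0.5873 0.8094
    outer loop
      vertex 0.0 0.0 19.3
      vertex 16.7 26.6 0.0
      vertex 0.0 26.6 0.0
    endloop
  endfacet
  facet normal -1.0000 0.0000 0.0000
    outer loop
      vertex 0.0 0.0 19.3
      vertex 0.0 26.6 0.0
      vertex 0.0 0.0 0.0
    endloop
  endfacet
  facet normal 1.0000 0.0000 0.0000
    outer loop
      vertex 16.7 0.0 0.0
      vertex 16.7 26.6 0.0
      vertex 16.7 0.0 19.3
    endloop
  endfacet
endsolid part

The G0 Z moves step by Δz≈3.2 mm. The G1 loops shrink linearly with z, so the solid tapers from its base footprint up to z≈19.3. Closing with a flat bottom cap and the tapered top and triangulating gives 8 facets — a wedge (ramp): 16.7 × 26.6 mm base, rising to 19.3 mm along the y=0 edge and sloping linearly to z=0 at y=26.6.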